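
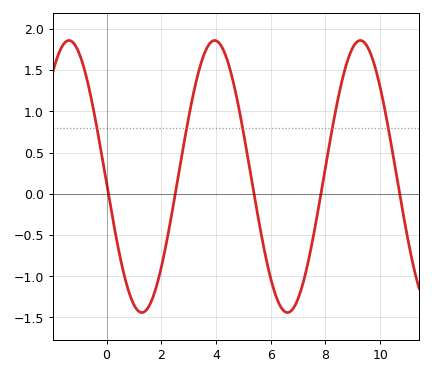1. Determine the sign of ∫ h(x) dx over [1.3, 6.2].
positive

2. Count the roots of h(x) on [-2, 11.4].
5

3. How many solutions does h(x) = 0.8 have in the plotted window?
5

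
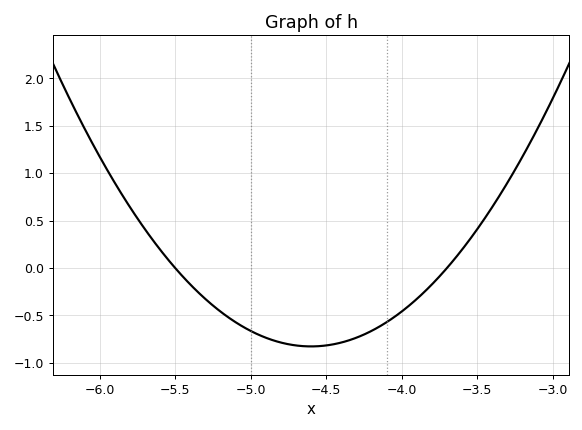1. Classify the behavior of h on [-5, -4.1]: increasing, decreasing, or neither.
neither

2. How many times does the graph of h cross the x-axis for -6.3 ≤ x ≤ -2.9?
2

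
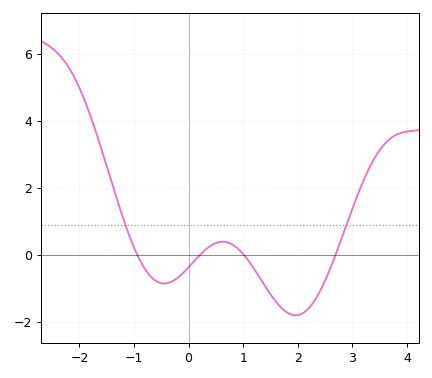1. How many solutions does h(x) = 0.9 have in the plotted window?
2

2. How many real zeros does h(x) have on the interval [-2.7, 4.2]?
4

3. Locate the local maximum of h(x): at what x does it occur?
0.6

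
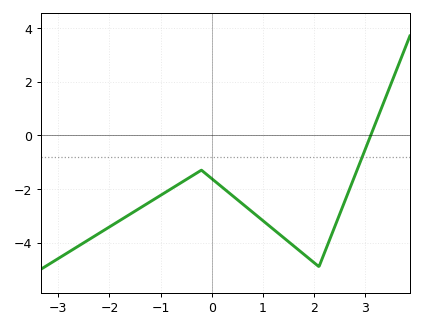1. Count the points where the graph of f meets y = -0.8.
1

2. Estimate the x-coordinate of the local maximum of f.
-0.2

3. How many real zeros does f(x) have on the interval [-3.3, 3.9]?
1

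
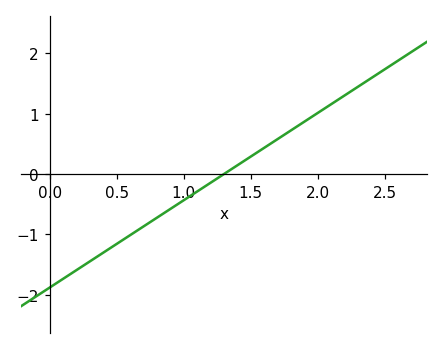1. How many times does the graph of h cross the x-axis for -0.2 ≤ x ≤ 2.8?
1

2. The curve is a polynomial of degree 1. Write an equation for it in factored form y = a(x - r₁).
y = 1.45(x - 1.3)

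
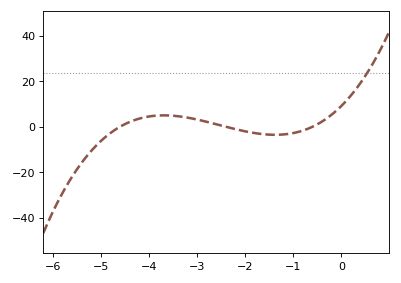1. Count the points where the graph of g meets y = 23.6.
1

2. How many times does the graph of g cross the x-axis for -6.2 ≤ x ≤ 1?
3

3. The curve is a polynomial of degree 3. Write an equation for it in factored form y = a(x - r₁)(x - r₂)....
y = 1.38(x + 4.6)(x + 2.4)(x + 0.6)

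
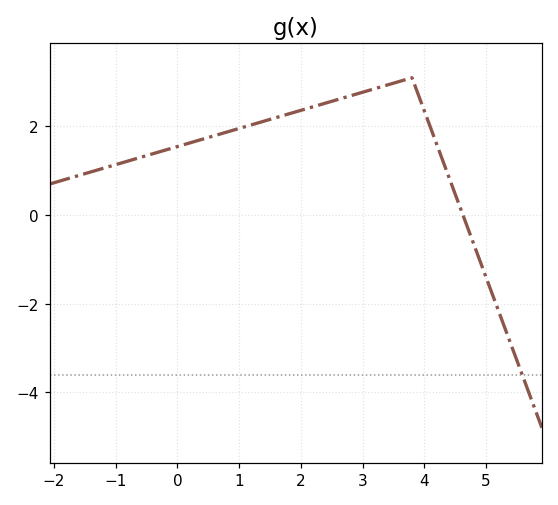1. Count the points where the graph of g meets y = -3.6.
1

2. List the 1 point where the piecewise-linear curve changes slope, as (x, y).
(3.8, 3.1)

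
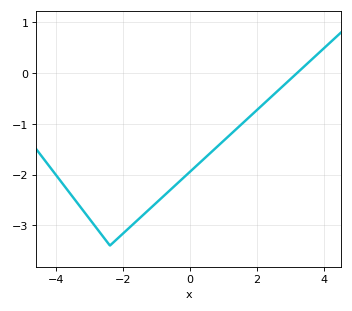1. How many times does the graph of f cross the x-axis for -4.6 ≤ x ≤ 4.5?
1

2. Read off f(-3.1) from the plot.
-2.8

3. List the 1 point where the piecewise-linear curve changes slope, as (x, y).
(-2.4, -3.4)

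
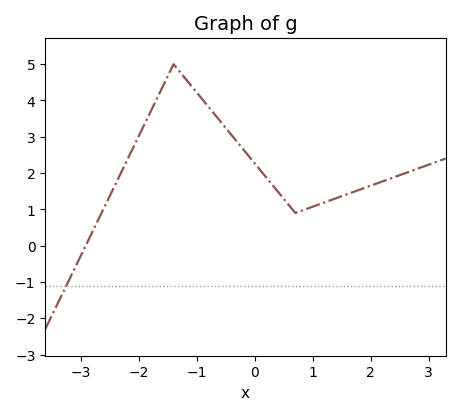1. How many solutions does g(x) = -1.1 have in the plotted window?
1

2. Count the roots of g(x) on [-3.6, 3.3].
1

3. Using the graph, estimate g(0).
2.3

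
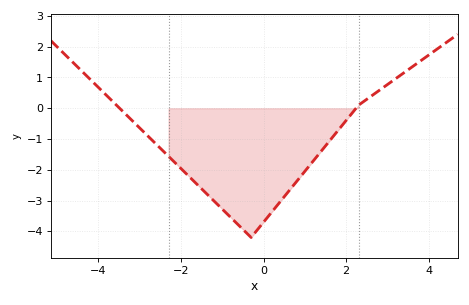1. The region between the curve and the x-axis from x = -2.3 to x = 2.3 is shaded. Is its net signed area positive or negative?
negative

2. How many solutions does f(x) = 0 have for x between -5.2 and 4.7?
2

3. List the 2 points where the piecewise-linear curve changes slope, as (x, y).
(-0.3, -4.2); (2.3, 0.1)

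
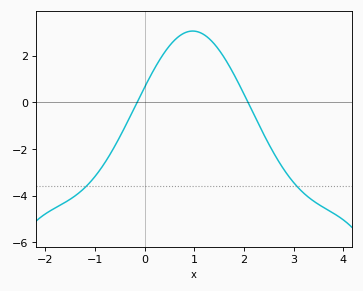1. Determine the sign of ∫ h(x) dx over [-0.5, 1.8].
positive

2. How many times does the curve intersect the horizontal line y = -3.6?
2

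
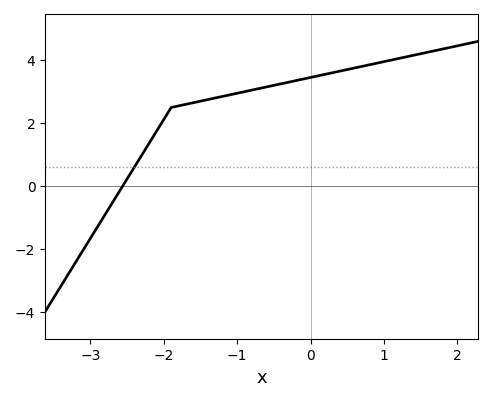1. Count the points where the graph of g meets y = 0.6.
1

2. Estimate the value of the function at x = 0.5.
3.8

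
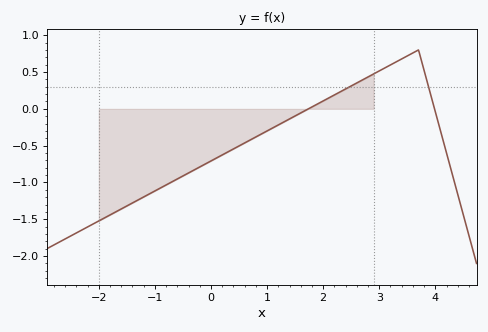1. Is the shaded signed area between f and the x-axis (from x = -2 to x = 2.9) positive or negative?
negative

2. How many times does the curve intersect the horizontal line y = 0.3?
2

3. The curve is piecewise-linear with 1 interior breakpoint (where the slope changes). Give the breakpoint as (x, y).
(3.7, 0.8)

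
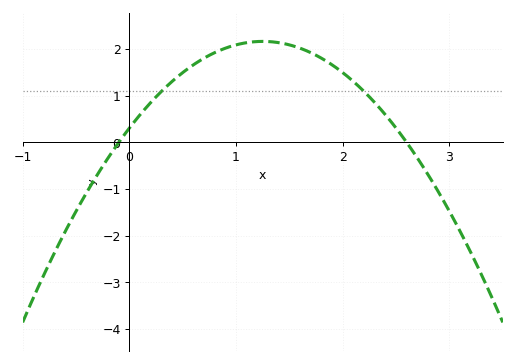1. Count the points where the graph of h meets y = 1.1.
2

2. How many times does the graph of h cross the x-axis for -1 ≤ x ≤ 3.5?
2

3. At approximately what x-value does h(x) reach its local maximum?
1.25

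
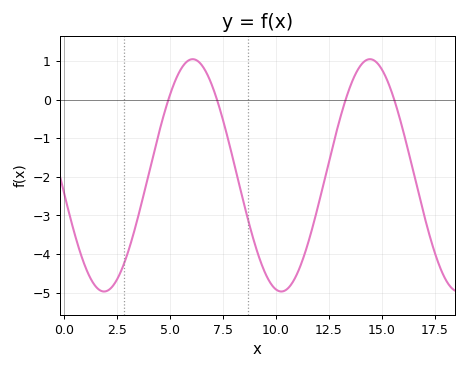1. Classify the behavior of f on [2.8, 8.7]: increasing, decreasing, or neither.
neither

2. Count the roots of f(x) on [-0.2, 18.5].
4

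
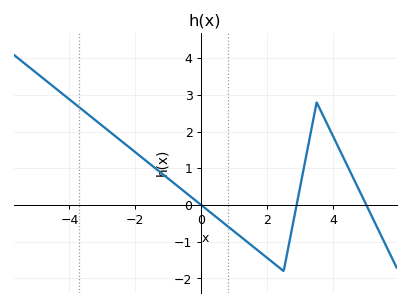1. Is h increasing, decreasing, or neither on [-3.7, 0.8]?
decreasing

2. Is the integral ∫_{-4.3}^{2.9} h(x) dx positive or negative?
positive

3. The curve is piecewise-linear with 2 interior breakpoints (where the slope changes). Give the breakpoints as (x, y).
(2.5, -1.8); (3.5, 2.8)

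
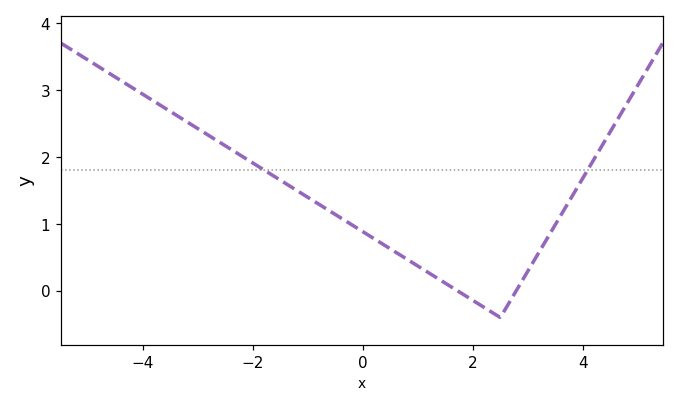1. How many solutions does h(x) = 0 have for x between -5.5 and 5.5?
2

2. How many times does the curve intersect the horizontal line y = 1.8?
2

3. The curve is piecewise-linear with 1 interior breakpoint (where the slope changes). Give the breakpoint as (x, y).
(2.5, -0.4)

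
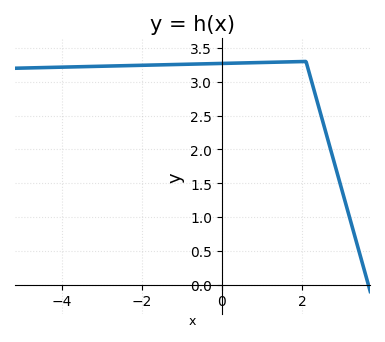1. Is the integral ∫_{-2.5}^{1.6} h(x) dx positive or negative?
positive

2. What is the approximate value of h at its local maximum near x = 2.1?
3.3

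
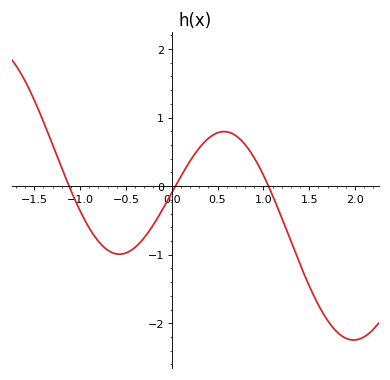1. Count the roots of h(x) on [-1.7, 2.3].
3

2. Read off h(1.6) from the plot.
-1.73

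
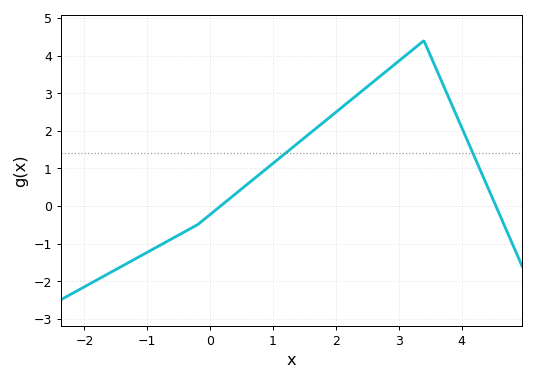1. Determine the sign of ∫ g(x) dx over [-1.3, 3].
positive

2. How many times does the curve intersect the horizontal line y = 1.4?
2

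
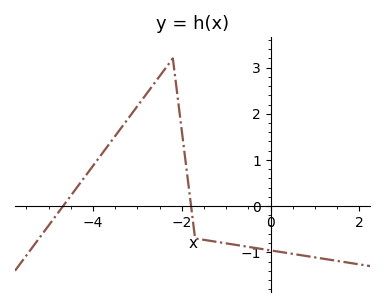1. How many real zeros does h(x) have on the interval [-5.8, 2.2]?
2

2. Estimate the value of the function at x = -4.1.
0.7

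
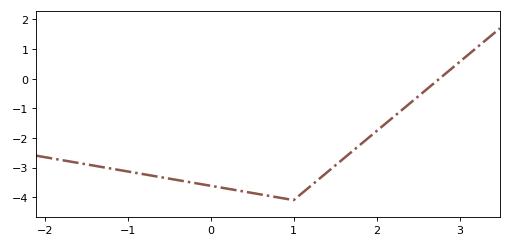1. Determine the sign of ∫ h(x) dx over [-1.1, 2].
negative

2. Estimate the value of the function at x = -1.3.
-3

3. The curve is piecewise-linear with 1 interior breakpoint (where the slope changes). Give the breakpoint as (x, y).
(1, -4.1)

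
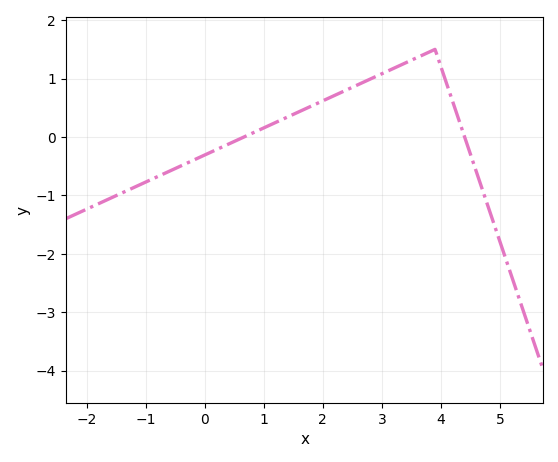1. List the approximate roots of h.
0.6, 4.4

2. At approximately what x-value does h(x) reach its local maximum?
3.8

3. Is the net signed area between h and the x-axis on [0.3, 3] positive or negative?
positive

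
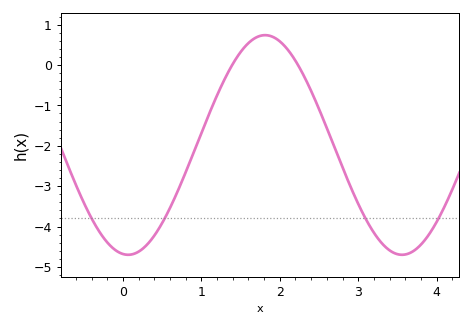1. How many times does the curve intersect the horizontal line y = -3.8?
4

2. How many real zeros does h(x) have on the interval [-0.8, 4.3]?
2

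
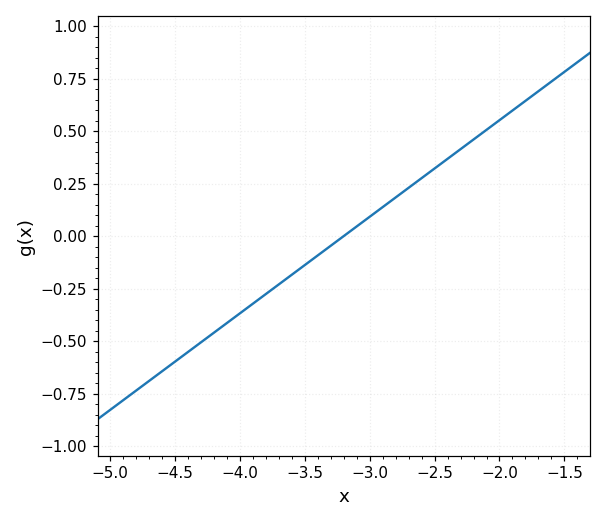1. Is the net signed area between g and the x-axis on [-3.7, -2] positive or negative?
positive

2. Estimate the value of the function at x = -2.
0.552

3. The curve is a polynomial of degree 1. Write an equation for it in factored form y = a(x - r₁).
y = 0.46(x + 3.2)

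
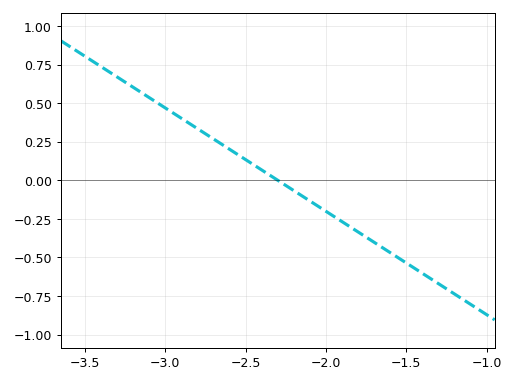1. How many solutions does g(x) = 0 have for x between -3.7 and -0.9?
1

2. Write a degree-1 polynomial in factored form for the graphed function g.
y = -0.67(x + 2.3)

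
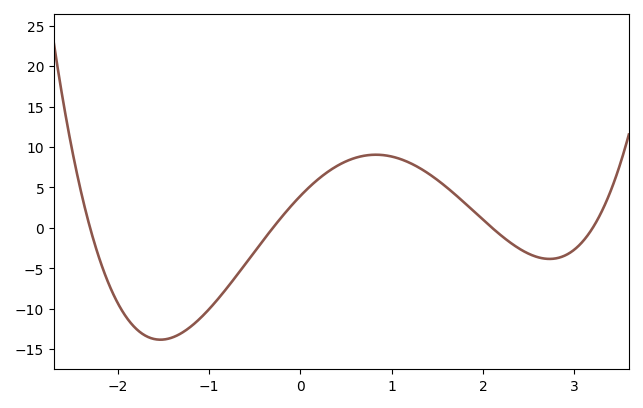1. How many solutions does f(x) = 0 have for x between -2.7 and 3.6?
4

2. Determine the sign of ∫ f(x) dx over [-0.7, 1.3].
positive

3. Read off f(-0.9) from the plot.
-8.78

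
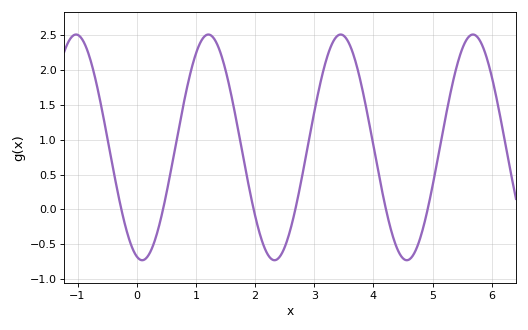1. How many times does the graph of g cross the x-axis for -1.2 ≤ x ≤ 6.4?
6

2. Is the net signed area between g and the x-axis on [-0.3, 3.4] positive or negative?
positive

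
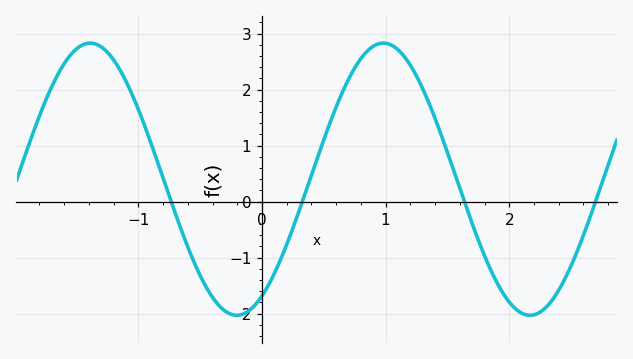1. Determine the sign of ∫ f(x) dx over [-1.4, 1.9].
positive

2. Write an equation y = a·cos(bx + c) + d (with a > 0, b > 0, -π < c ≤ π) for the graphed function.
y = 2.43cos(2.6x - 2.6) + 0.4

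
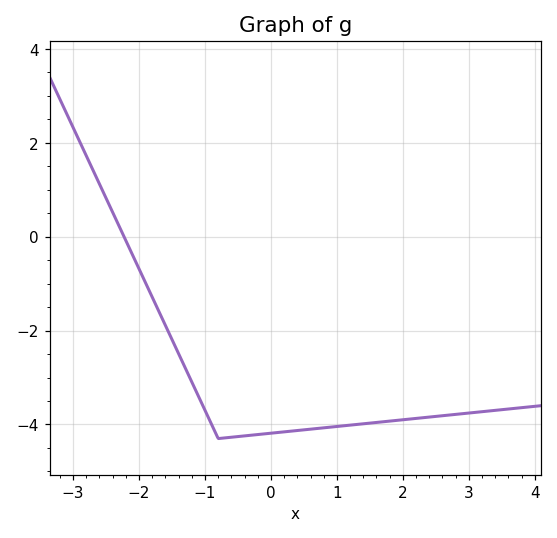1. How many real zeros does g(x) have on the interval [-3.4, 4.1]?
1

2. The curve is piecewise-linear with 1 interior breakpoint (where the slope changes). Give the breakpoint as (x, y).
(-0.8, -4.3)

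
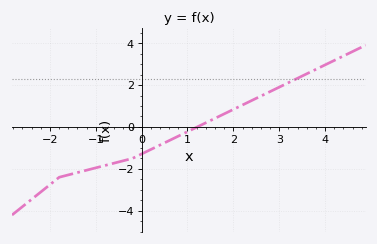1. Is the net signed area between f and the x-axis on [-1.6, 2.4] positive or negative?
negative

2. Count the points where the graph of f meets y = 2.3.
1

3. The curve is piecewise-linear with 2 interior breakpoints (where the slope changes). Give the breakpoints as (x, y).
(-1.8, -2.4); (-0.2, -1.5)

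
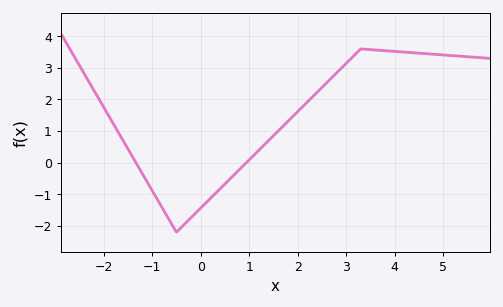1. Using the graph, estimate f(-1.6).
0.703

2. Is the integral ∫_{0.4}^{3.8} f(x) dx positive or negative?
positive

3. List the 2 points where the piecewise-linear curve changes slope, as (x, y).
(-0.5, -2.2); (3.3, 3.6)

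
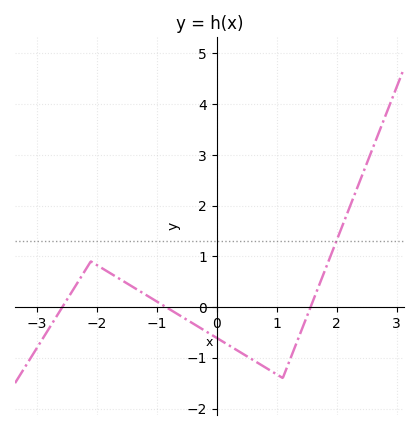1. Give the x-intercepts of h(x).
-2.6, -0.8, 1.6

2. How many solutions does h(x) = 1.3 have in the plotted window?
1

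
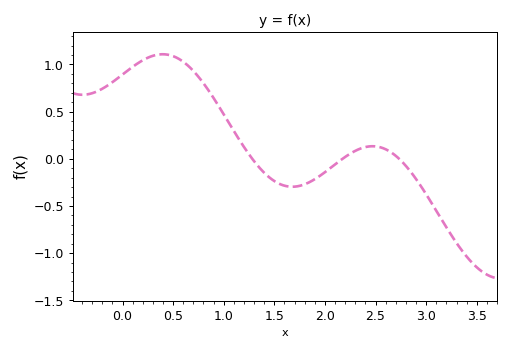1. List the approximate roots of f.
1.28, 2.17, 2.73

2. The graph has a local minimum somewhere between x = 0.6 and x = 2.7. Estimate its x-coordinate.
1.68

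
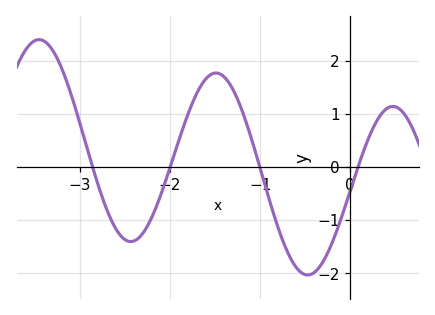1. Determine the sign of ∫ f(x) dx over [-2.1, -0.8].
positive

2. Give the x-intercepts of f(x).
-2.9, -2, -1, 0.1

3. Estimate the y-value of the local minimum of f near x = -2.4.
-1.4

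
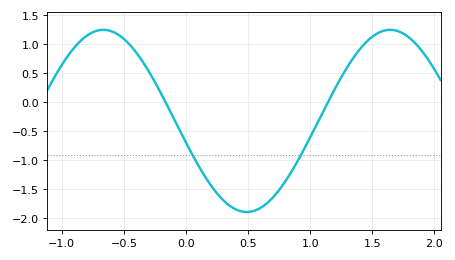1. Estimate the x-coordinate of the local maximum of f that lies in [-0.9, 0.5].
-0.665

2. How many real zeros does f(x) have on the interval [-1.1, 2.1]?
2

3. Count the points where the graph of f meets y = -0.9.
2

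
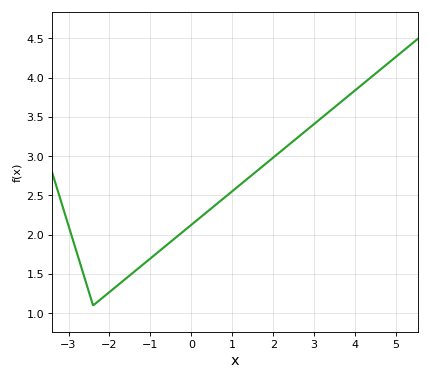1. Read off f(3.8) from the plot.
3.75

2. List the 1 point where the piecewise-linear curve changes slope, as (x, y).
(-2.4, 1.1)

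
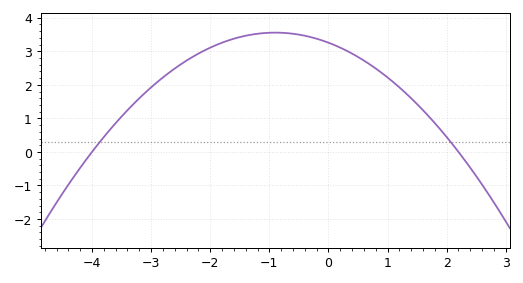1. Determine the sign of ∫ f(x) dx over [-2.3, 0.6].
positive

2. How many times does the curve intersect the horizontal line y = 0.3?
2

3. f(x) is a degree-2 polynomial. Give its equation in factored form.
y = -0.37(x + 4)(x - 2.2)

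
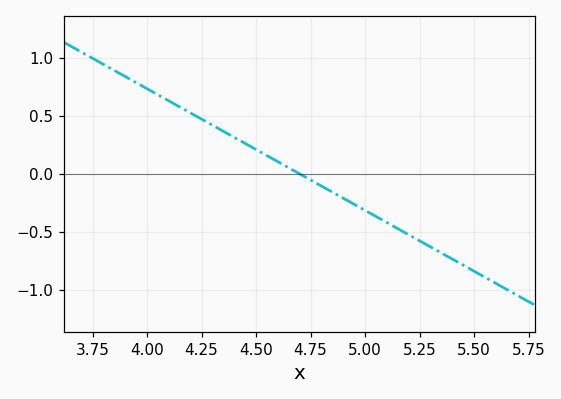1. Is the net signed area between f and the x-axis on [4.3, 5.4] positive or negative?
negative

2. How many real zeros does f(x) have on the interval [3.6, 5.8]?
1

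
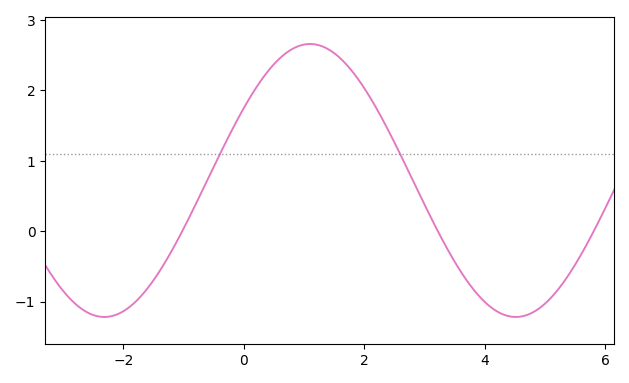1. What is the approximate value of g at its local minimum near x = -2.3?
-1.2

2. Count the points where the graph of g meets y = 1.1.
2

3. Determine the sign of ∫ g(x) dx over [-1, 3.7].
positive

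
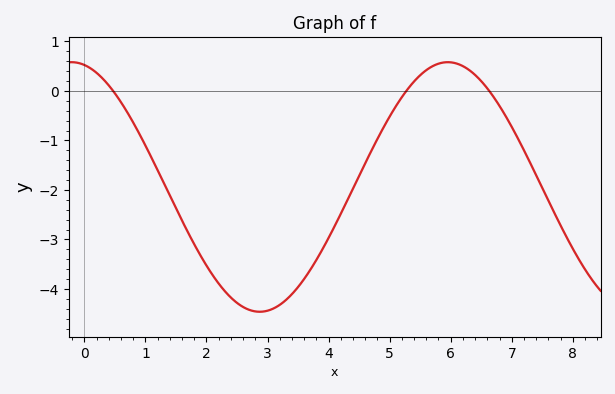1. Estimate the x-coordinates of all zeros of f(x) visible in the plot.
0.471, 5.27, 6.63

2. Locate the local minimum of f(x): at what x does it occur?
2.87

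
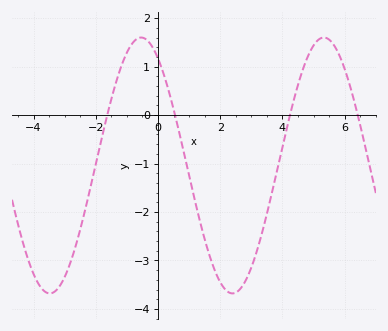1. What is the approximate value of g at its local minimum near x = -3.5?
-3.7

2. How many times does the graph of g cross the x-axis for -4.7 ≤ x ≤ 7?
4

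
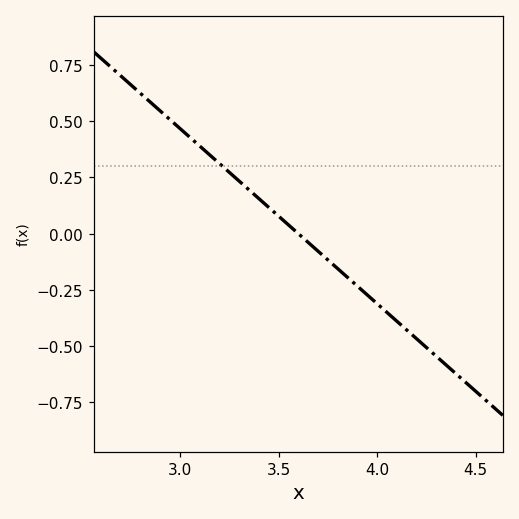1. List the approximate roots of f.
3.6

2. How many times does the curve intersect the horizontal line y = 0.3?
1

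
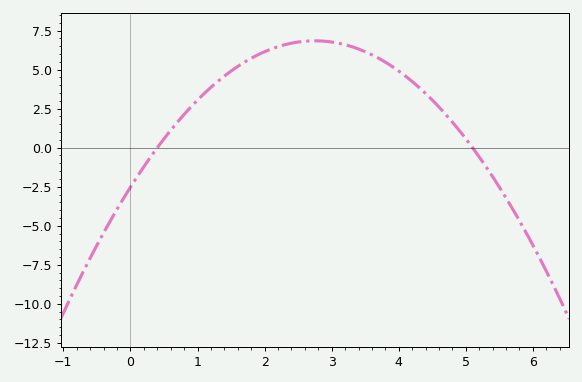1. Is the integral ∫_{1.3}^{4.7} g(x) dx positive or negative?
positive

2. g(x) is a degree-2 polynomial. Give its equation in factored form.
y = -1.24(x - 0.4)(x - 5.1)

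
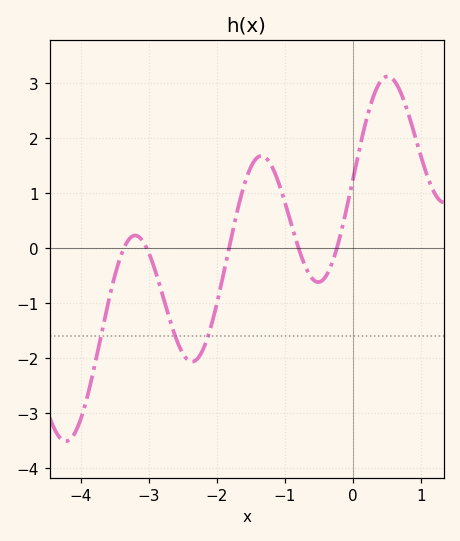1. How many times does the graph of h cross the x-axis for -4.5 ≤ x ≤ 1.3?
5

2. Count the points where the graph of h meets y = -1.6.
3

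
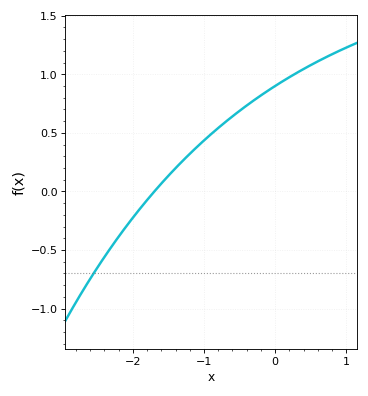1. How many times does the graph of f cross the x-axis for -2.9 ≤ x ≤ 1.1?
1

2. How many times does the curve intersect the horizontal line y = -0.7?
1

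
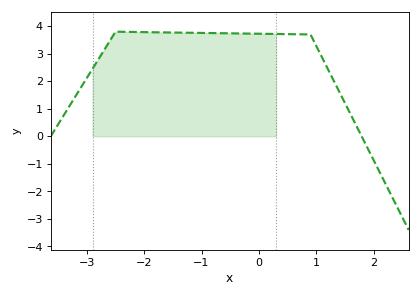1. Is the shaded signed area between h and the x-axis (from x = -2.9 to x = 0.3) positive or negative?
positive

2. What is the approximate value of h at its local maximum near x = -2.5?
3.8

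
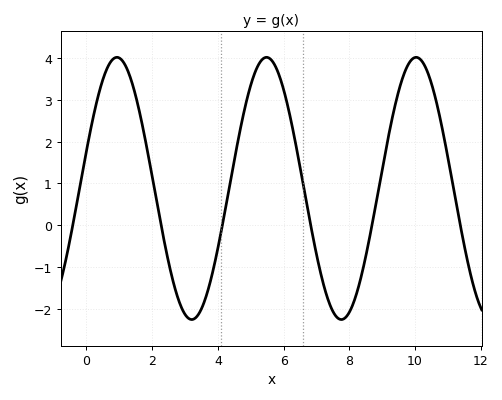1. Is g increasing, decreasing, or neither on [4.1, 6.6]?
neither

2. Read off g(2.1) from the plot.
0.737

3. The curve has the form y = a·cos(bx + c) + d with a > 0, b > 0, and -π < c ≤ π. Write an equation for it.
y = 3.14cos(1.38x - 1.28) + 0.88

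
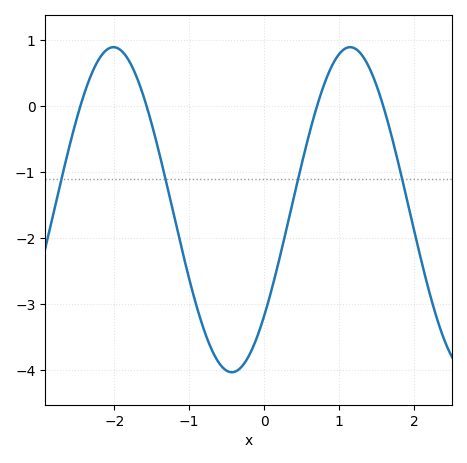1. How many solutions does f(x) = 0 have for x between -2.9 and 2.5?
4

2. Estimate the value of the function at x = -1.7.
0.434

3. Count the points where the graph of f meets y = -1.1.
4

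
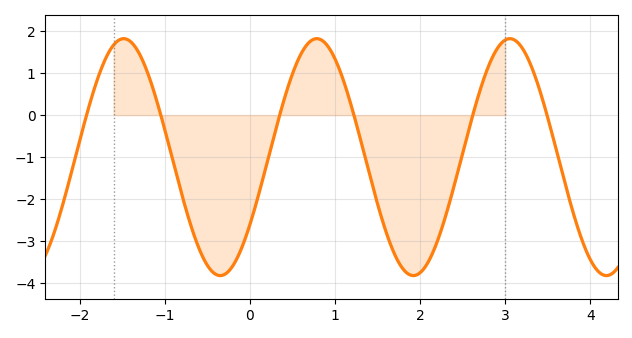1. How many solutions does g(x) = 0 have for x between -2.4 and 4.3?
6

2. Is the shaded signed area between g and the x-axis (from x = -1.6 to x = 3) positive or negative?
negative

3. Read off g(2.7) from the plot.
0.6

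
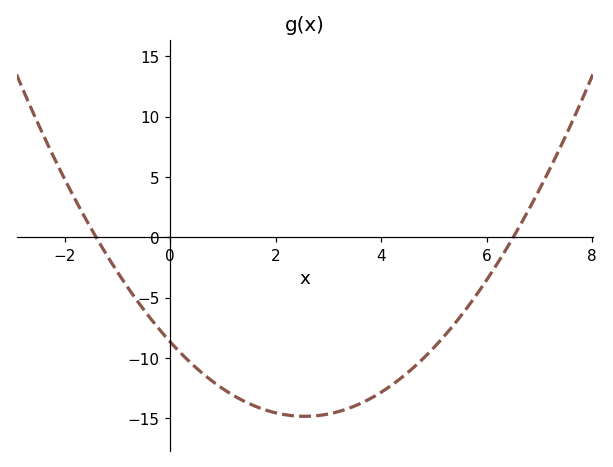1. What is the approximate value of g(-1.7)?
2.34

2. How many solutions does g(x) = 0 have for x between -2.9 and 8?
2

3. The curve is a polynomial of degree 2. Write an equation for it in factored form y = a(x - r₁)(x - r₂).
y = 0.95(x + 1.4)(x - 6.5)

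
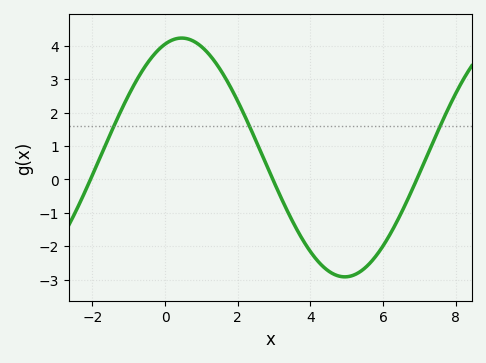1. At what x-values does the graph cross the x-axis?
-2, 3, 7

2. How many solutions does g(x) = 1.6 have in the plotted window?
3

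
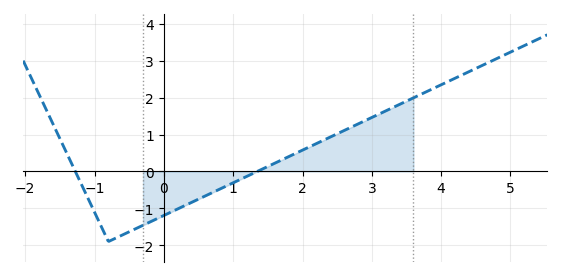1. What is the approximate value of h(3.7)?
2.1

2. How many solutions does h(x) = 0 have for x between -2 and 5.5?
2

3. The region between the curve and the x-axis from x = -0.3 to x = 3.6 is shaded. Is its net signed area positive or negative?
positive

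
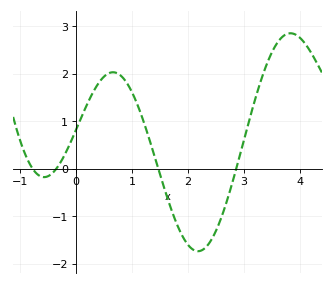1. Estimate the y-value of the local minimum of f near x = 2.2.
-1.7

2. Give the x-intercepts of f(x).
-0.8, -0.4, 1.5, 2.9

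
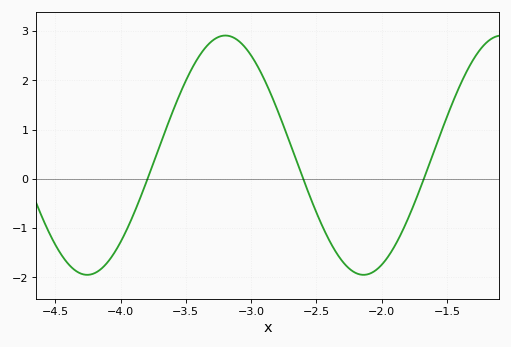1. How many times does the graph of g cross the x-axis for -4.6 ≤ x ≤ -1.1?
3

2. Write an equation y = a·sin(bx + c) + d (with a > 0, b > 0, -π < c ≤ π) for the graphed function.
y = 2.43sin(2.97x - 1.5) + 0.48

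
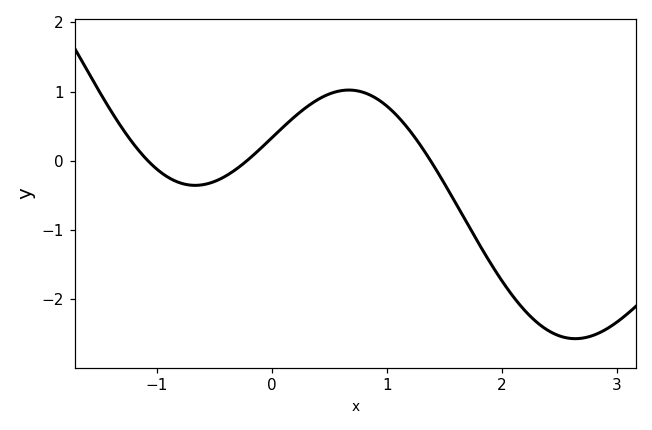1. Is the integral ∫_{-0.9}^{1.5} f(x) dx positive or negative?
positive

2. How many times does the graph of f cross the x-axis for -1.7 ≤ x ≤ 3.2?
3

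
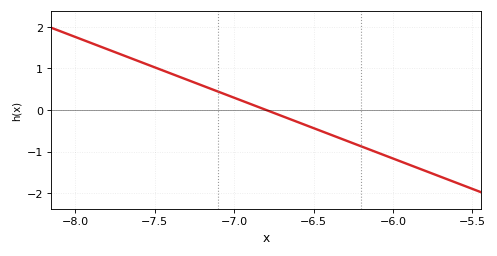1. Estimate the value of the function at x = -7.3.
0.7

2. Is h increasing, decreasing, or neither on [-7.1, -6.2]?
decreasing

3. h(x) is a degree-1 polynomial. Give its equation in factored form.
y = -1.46(x + 6.8)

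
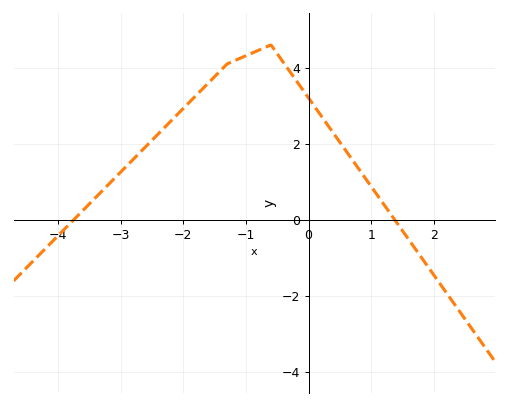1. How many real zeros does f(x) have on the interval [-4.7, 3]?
2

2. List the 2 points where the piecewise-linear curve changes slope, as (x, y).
(-1.3, 4.1); (-0.6, 4.6)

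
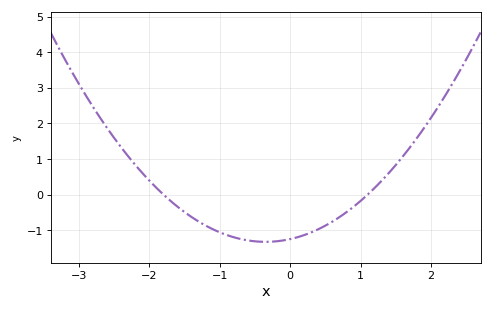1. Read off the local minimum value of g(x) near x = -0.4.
-1.32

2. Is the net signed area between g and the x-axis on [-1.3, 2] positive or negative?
negative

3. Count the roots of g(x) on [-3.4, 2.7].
2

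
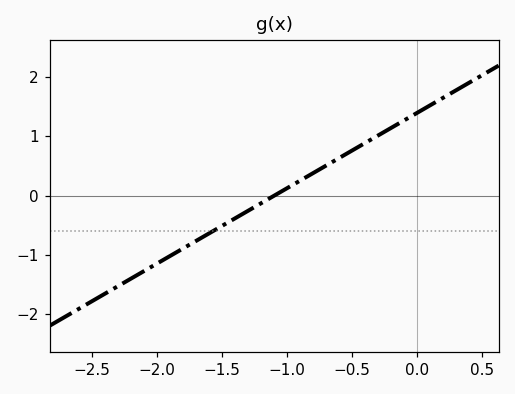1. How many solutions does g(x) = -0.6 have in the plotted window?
1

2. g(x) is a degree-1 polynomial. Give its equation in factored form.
y = 1.27(x + 1.1)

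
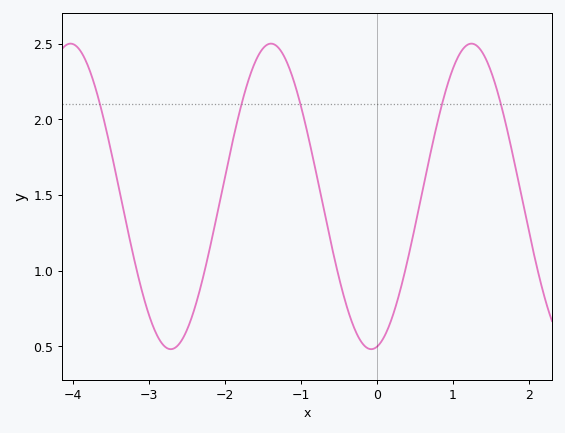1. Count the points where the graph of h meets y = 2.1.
5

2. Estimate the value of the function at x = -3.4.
1.55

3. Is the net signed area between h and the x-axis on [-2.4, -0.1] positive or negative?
positive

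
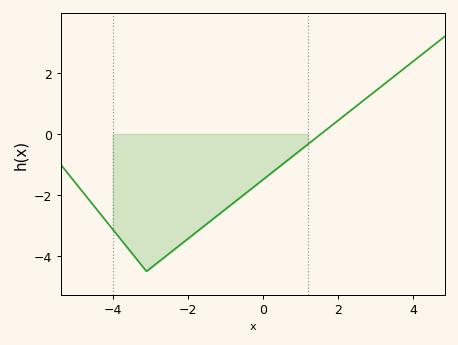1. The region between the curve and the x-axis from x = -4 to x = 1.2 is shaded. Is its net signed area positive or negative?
negative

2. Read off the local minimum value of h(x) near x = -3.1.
-4.5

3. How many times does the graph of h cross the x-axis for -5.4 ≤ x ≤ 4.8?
1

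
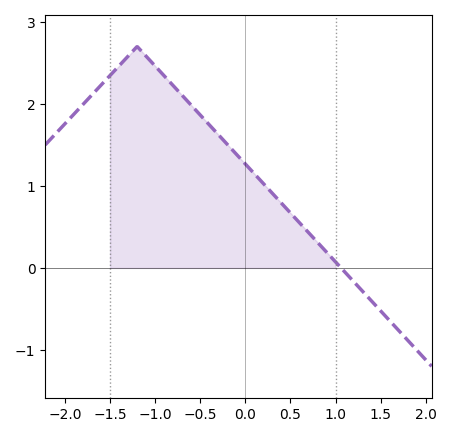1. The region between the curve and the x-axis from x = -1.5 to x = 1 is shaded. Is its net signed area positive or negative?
positive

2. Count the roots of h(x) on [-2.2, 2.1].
1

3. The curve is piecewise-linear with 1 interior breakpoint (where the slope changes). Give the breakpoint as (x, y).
(-1.2, 2.7)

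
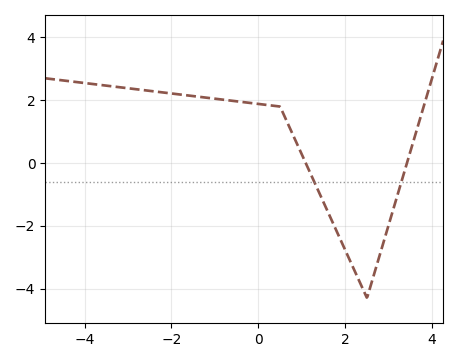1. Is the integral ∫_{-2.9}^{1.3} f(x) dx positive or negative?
positive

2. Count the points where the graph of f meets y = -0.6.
2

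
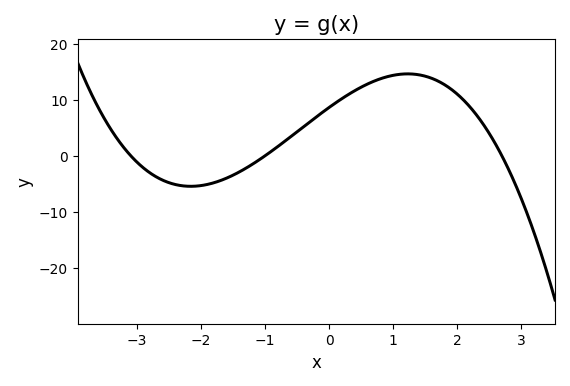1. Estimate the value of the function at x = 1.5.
14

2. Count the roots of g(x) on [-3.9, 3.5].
3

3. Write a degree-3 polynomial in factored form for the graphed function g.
y = -1.03(x + 3.1)(x + 1)(x - 2.7)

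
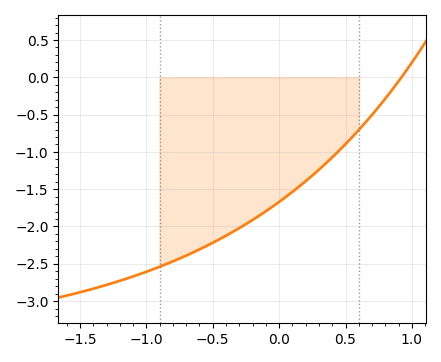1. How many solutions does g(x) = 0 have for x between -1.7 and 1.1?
1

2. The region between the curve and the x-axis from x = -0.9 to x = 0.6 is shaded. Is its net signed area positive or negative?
negative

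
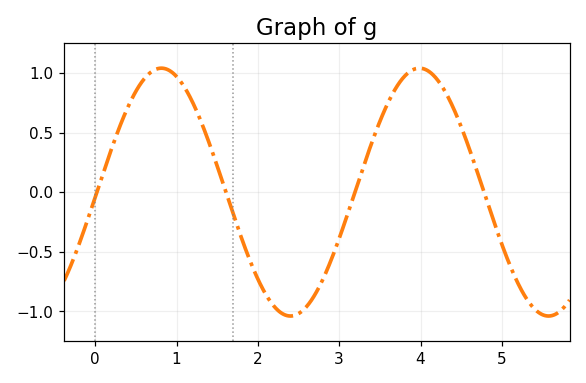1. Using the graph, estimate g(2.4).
-1.05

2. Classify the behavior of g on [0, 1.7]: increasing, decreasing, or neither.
neither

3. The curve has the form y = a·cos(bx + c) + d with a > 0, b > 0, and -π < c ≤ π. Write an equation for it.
y = 1.04cos(2x - 1.6) + 0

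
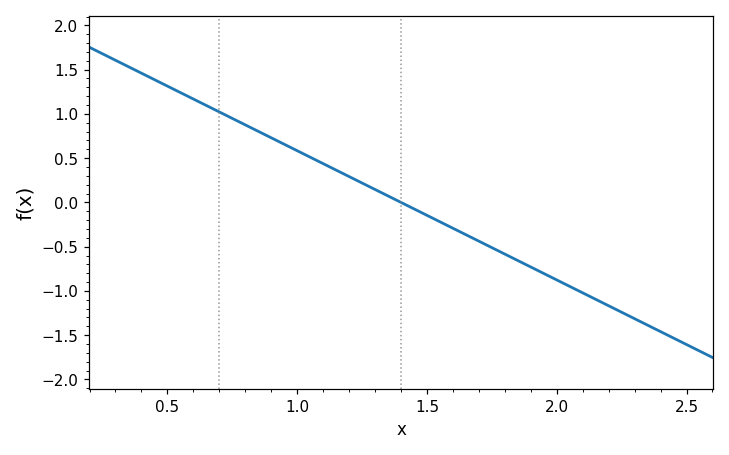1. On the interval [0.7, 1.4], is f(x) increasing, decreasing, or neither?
decreasing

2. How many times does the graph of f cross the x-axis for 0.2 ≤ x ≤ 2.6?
1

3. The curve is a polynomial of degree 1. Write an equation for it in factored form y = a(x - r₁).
y = -1.46(x - 1.4)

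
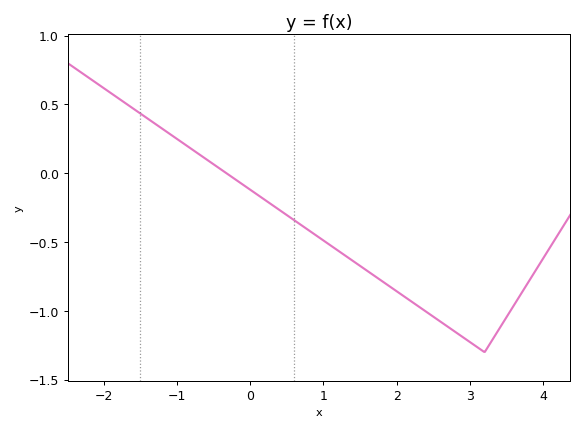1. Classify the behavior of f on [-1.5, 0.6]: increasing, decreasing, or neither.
decreasing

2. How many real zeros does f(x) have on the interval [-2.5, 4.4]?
1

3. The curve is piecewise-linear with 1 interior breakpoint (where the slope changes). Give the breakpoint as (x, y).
(3.2, -1.3)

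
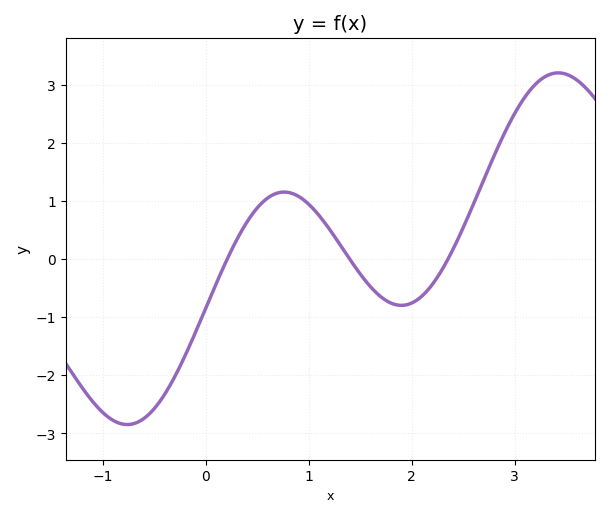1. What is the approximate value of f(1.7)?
-0.647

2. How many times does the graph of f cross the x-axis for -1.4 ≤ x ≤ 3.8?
3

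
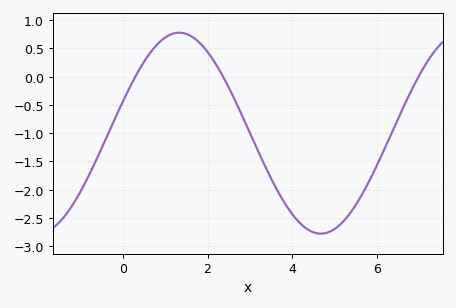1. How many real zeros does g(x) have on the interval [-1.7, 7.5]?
3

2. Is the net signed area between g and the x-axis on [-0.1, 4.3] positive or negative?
negative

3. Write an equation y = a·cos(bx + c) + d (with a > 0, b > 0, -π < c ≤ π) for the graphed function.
y = 1.78cos(0.94x - 1.3) - 1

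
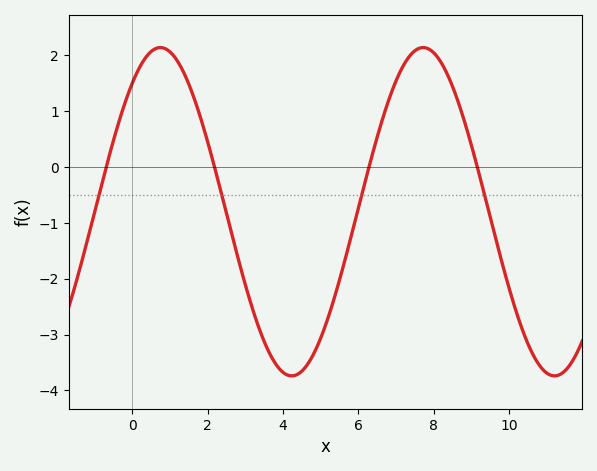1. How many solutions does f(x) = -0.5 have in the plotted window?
4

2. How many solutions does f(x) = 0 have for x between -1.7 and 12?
4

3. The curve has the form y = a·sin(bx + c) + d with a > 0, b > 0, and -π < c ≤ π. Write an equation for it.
y = 2.94sin(0.9x + 0.9) - 0.8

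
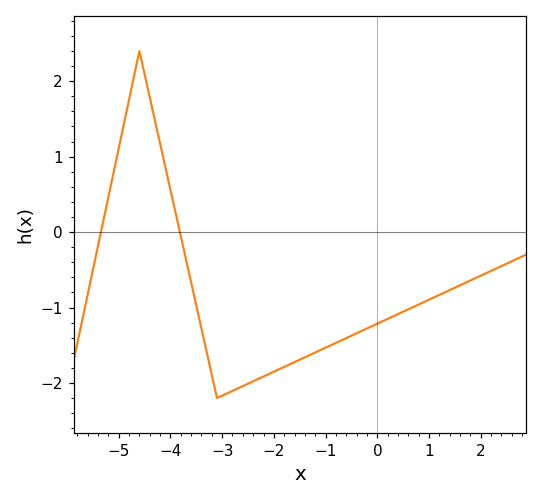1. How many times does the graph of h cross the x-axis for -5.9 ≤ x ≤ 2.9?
2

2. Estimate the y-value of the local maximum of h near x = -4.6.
2.4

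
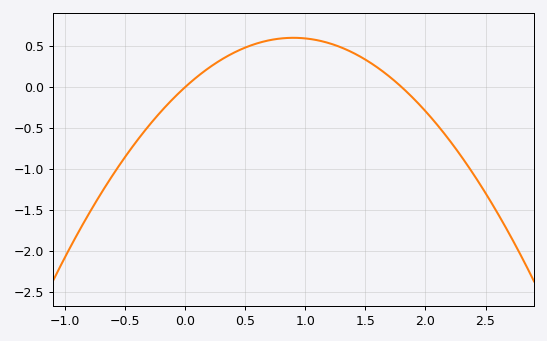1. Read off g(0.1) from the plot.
0.126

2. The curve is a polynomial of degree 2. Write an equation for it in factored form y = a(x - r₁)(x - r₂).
y = -0.74(x - 0)(x - 1.8)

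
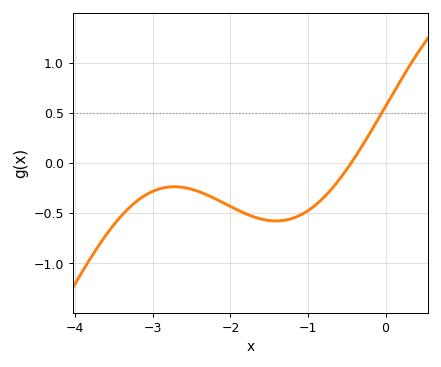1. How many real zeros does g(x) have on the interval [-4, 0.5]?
1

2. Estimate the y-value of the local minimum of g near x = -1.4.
-0.6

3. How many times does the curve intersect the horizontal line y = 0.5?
1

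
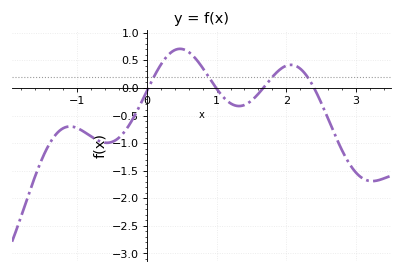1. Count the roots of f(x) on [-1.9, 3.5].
4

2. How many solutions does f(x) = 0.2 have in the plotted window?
4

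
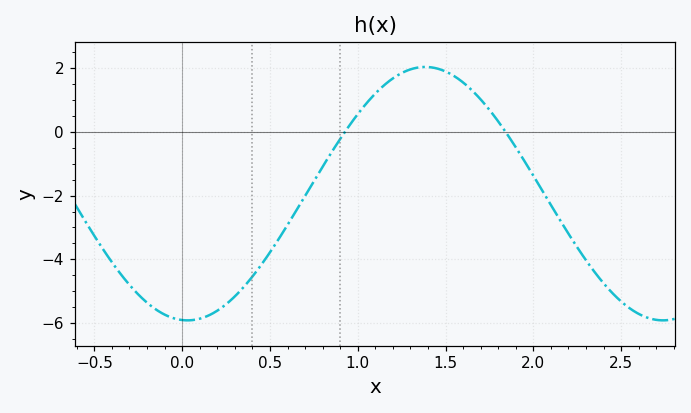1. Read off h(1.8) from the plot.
0.325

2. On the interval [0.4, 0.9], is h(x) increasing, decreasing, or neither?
increasing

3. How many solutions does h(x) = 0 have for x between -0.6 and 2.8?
2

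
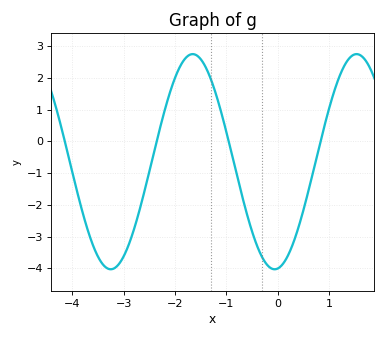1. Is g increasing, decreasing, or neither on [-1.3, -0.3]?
decreasing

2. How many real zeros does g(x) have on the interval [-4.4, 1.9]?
4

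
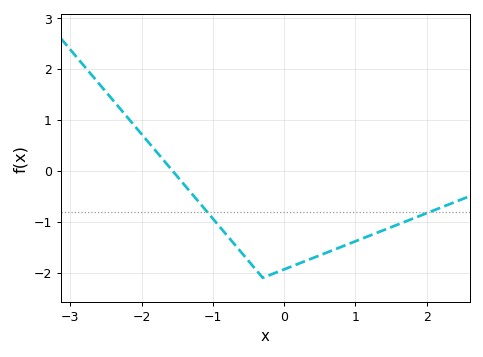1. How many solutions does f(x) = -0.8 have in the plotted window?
2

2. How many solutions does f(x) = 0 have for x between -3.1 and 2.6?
1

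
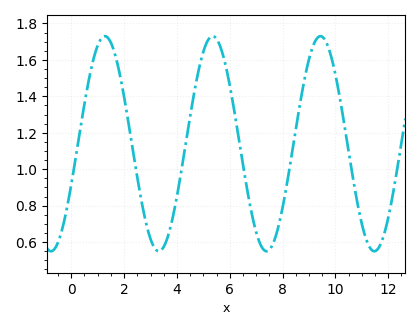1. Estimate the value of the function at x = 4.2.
1.02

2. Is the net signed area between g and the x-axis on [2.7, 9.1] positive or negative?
positive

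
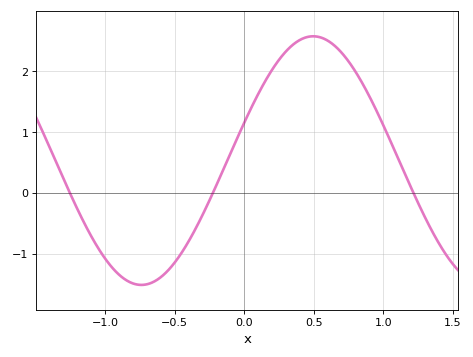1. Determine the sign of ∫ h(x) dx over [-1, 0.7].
positive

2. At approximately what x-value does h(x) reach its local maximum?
0.496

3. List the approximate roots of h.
-1.26, -0.226, 1.22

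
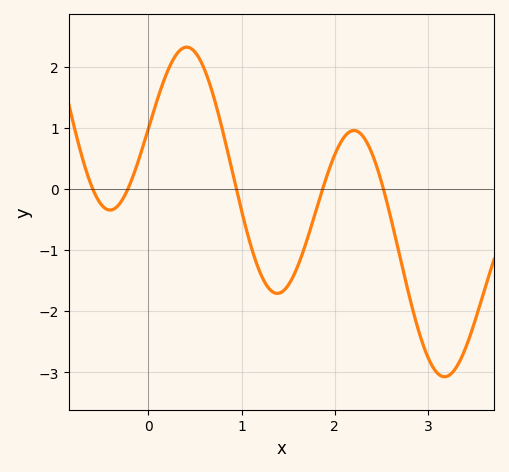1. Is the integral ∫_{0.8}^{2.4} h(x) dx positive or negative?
negative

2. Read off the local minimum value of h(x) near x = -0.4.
-0.3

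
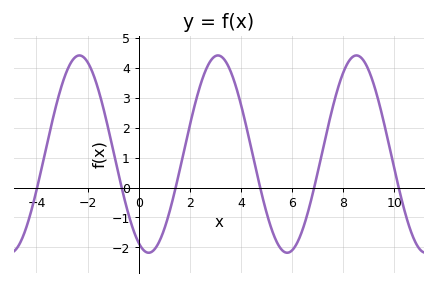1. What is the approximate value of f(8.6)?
4.4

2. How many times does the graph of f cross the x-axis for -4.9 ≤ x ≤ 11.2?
6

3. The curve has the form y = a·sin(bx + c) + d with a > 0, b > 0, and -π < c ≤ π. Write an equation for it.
y = 3.3sin(1.16x - 2.02) + 1.12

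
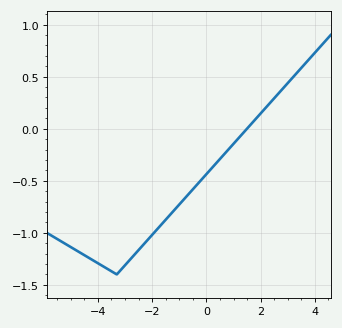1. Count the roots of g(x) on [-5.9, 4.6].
1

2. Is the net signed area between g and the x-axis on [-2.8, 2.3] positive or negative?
negative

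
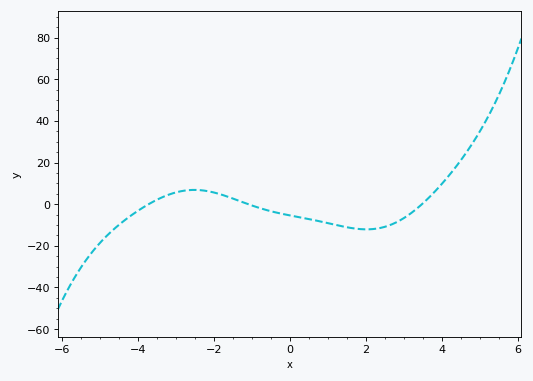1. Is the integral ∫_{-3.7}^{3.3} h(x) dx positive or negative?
negative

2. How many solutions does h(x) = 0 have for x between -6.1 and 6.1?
3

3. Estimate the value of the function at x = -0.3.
-4.25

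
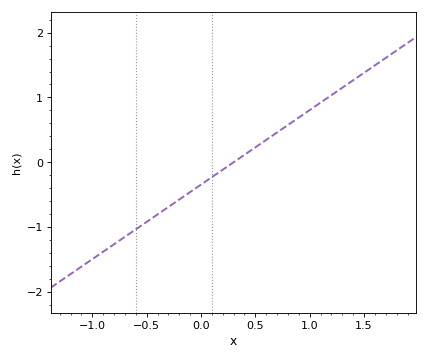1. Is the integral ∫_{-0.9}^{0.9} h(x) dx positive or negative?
negative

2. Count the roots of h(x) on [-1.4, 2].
1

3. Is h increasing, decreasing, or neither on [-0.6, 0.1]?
increasing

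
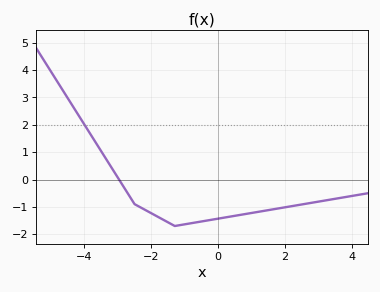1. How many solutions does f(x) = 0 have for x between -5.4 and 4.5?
1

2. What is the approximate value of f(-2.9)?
-0.124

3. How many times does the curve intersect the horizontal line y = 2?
1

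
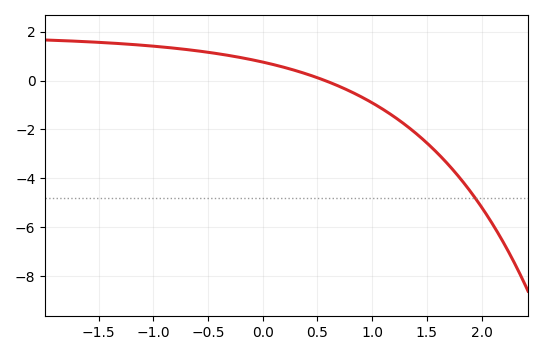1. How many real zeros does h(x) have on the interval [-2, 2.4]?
1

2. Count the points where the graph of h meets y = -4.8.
1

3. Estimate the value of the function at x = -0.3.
1.02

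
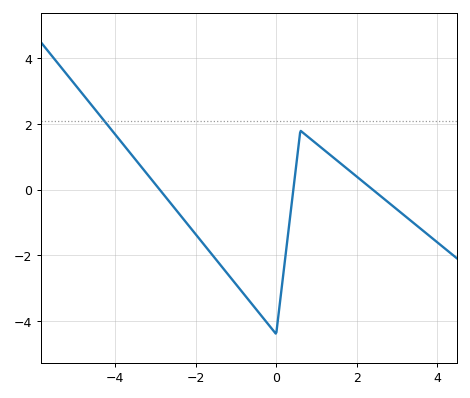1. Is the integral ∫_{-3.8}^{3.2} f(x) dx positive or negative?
negative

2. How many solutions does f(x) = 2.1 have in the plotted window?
1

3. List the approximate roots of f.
-2.8, 0.4, 2.4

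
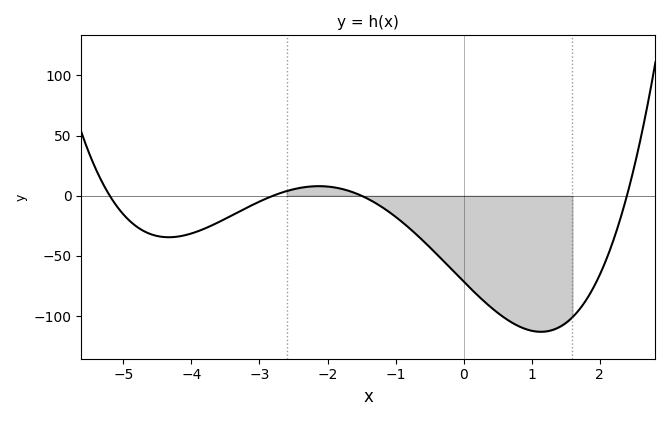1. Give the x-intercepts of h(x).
-5.2, -2.8, -1.4, 2.4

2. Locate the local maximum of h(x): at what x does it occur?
-2.2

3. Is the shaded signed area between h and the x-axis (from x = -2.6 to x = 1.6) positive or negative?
negative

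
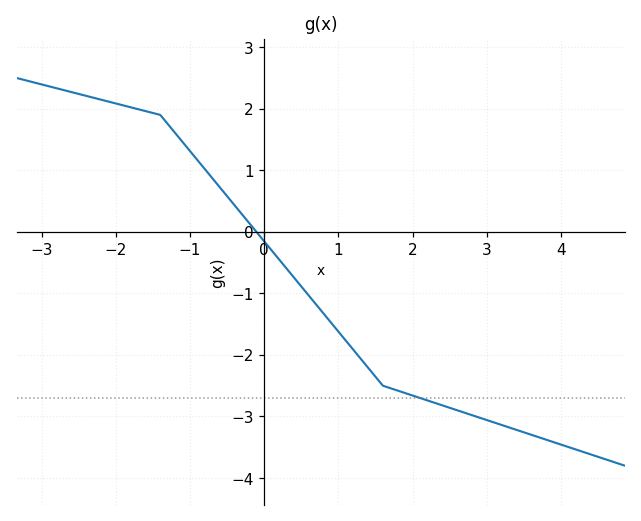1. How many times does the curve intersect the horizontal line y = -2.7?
1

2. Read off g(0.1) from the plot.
-0.3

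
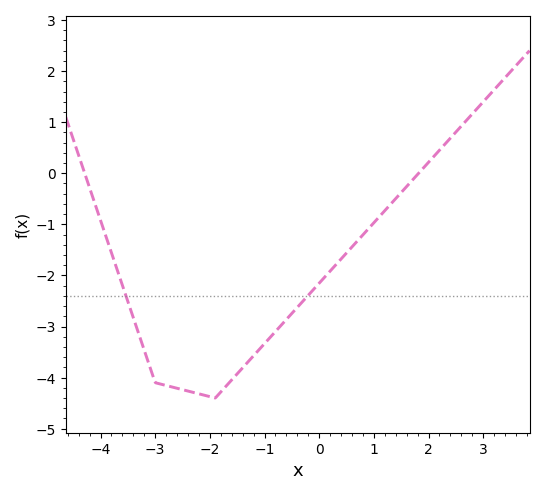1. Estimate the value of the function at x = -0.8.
-3.1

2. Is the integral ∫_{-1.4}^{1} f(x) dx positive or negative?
negative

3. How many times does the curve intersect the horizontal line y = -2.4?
2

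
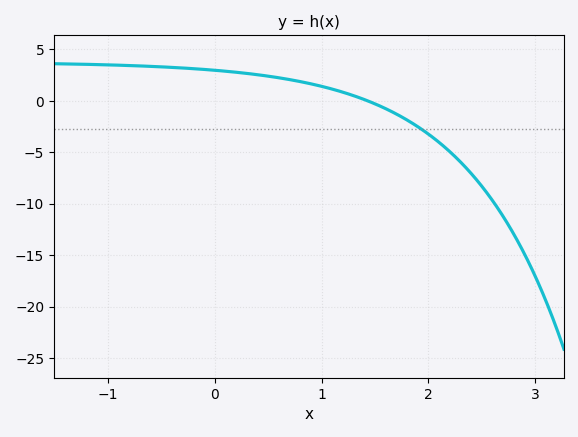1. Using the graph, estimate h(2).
-3.23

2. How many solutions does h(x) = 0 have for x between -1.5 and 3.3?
1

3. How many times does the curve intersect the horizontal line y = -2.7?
1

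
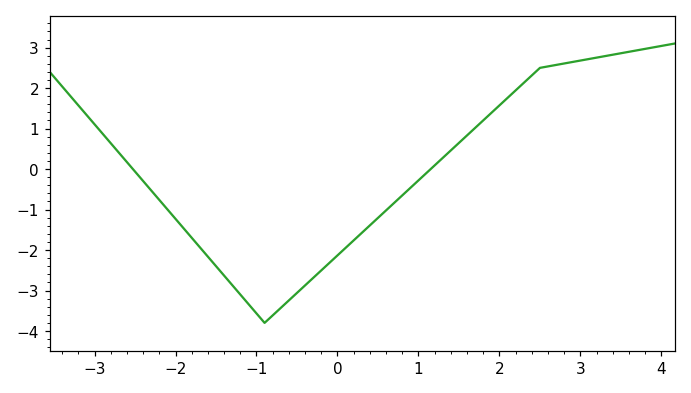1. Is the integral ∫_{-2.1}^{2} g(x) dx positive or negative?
negative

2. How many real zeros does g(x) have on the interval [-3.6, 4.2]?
2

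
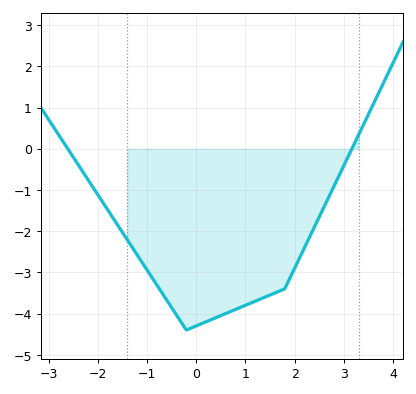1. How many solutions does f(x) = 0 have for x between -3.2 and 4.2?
2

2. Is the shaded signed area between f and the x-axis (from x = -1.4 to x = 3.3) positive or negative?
negative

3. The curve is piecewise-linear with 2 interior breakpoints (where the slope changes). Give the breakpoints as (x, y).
(-0.2, -4.4); (1.8, -3.4)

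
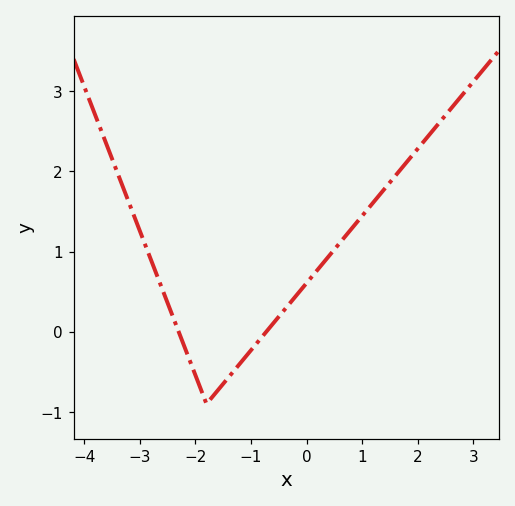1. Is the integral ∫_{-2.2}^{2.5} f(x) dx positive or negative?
positive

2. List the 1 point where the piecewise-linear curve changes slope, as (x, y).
(-1.8, -0.9)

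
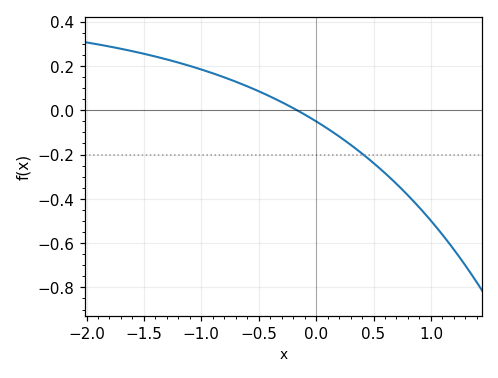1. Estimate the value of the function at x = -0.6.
0.1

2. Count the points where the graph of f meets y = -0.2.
1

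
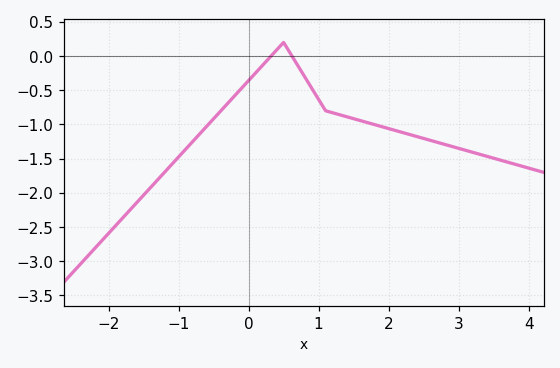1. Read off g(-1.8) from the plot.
-2.37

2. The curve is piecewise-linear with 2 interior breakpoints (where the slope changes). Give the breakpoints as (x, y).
(0.5, 0.2); (1.1, -0.8)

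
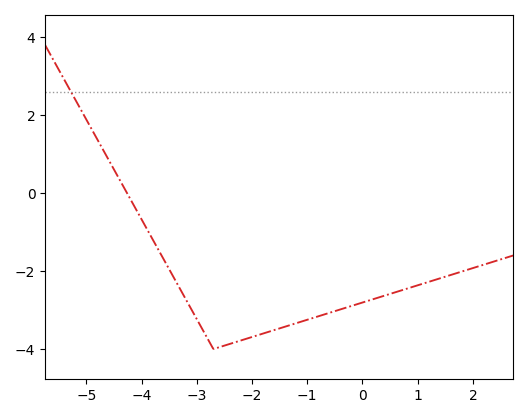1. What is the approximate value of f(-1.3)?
-3.38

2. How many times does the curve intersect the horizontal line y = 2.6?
1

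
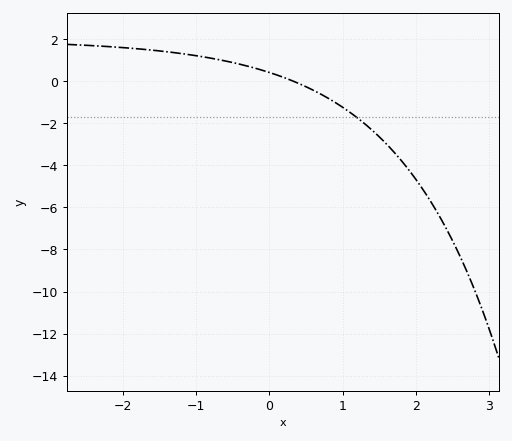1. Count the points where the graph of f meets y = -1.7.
1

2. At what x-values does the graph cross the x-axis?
0.33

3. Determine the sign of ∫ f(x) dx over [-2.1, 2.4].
negative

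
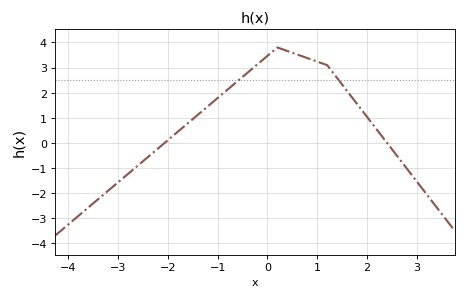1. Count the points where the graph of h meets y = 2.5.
2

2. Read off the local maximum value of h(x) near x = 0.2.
3.8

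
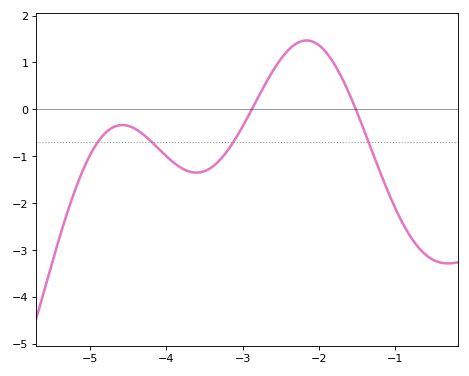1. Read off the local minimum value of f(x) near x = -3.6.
-1.35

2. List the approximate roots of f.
-2.88, -1.51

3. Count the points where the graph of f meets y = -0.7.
4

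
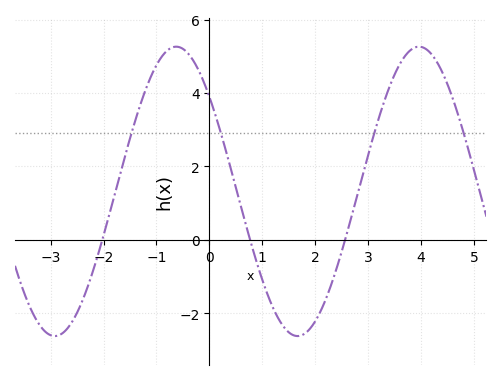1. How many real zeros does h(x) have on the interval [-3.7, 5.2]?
3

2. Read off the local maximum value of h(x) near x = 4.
5.2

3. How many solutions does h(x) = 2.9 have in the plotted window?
4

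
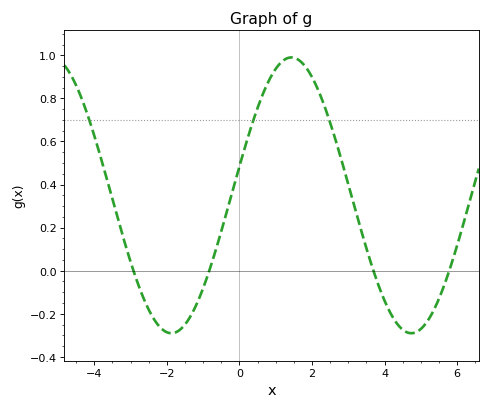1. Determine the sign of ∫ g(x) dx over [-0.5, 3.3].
positive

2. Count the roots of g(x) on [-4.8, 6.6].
4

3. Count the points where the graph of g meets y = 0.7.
3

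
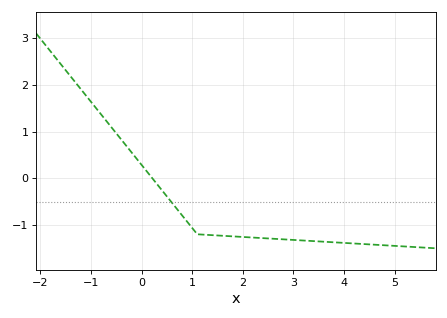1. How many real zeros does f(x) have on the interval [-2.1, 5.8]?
1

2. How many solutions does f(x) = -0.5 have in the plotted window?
1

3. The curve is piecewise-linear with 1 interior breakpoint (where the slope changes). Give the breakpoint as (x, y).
(1.1, -1.2)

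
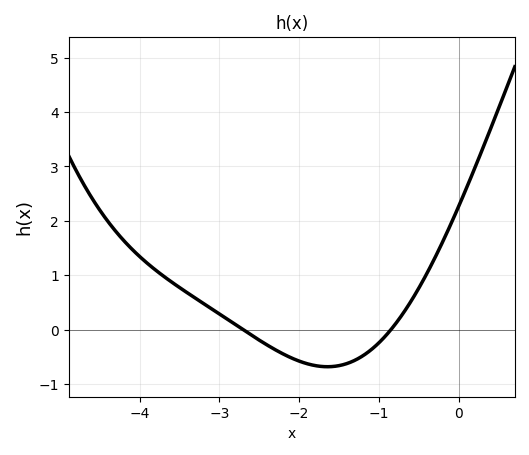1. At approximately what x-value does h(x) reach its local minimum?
-1.6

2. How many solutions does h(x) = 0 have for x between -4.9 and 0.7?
2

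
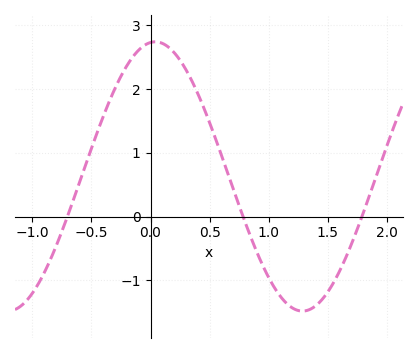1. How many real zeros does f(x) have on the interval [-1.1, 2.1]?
3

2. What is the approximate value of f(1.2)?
-1.43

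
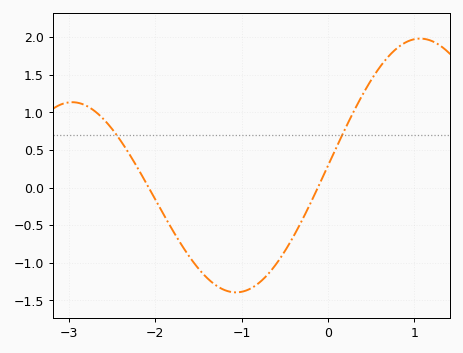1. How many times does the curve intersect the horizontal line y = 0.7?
2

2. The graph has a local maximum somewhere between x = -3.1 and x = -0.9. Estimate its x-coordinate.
-2.96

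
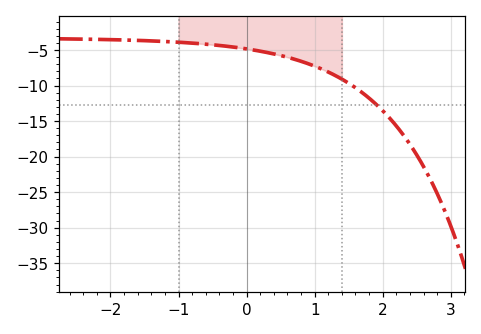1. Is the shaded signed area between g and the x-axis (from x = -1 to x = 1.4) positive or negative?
negative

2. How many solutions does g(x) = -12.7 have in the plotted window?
1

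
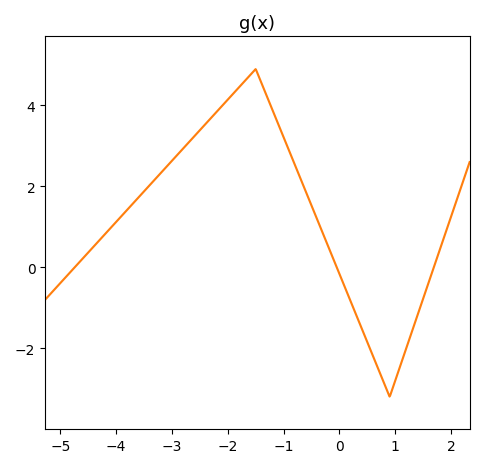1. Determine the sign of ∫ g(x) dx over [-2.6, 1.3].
positive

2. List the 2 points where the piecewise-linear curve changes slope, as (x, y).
(-1.5, 4.9); (0.9, -3.2)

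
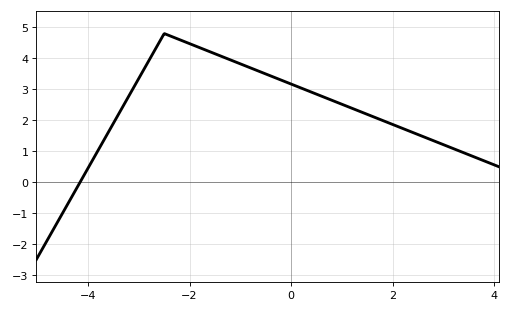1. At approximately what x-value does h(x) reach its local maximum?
-2.5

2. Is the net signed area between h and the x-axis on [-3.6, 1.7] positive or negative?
positive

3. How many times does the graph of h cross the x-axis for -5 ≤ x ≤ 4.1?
1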